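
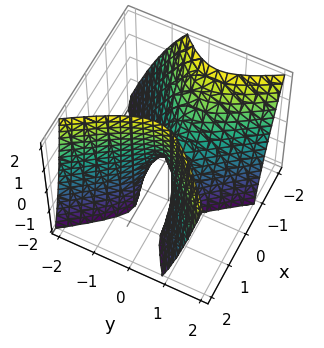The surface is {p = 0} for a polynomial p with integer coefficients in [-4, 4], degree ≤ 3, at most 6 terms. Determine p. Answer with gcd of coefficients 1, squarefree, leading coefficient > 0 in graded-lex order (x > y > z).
3*x^2 - 2*x*y + 2*x*z - 3*y^2 - z

Degree: a generic line meets the surface in up to 2 points, so deg p = 2.
Reading off the gridlines: it crosses the y-axis at the gridline y = 0; it meets the x-axis at x = 0 (among the integer gridlines); one z-axis crossing is at z = 0.
Matching integer coefficients to the picture gives p.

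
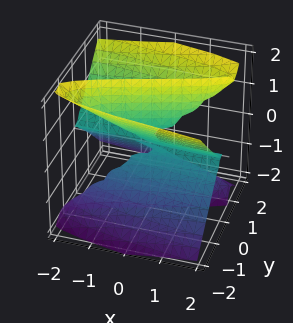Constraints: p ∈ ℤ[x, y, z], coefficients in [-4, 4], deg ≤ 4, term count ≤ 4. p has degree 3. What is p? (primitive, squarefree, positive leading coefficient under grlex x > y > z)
deg p = 3.
Observable constraints: every point of the x-axis in the box is on the surface; one y-axis crossing is at y = 0; every point of the z-axis in the box is on the surface.
The integer polynomial consistent with all of this is the stated p.

x*z^2 + 3*y^3 - 3*y*z^2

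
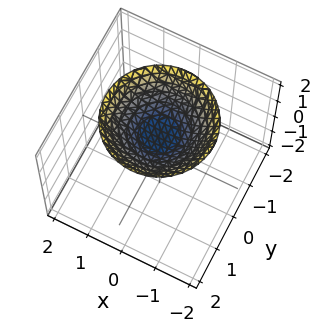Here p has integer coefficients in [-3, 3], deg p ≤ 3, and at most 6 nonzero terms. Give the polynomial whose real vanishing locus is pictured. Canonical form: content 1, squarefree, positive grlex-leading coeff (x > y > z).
x^2 + y^2 - 2*z + 2

(a) deg p = 2.
(b) By symmetry, every cross-section ⟂ z is a circle, so x, y appear only via x² + y².
(c) Observable constraints: it crosses the z-axis at the gridline z = 1; it misses every integer gridline on the y-axis; a circular section at z = 2 has radius between 1 and 2; it misses every integer gridline on the x-axis.
(d) Together with the visible shape, these determine p as stated.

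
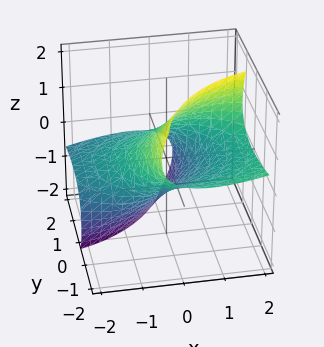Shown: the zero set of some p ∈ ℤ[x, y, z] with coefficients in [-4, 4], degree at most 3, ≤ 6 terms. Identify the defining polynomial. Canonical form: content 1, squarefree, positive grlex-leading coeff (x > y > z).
x^2 - 3*x*z + y^2 + 3*y*z + 2*z^2 - 2

(a) Degree: a generic line meets the surface in up to 2 points, so deg p = 2.
(b) From the visible intercepts: the z-axis gridline crossings are at z ∈ {-1, 1}.
(c) Fitting integer coefficients to these (and the overall shape) gives p.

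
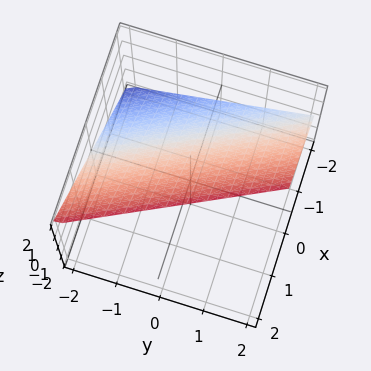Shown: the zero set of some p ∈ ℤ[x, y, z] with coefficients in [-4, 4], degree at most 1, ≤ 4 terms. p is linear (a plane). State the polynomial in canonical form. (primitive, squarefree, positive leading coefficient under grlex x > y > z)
2*x + y - 2*z + 2

deg p = 1. The surface is flat (a plane).
Reading off the gridlines: it crosses the y-axis at the gridline y = -2; one x-axis crossing is at x = -1; it meets the z-axis at z = 1 (among the integer gridlines).
Putting this together gives p.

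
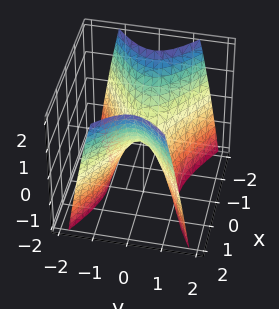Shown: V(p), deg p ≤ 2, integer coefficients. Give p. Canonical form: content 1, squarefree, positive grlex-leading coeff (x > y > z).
x^2 - 2*y^2 - z

(a) The degree is 2 — a saddle surface; a quadric.
(b) Symmetries: the y ↦ −y reflection is a symmetry, so y appears only in even powers; the x ↦ −x reflection is a symmetry, so x appears only in even powers.
(c) Reading off the gridlines: it meets the y-axis at y = 0 (among the integer gridlines); it crosses the x-axis at the gridline x = 0; it crosses the z-axis at the gridline z = 0.
(d) Solving for integer coefficients yields p as stated.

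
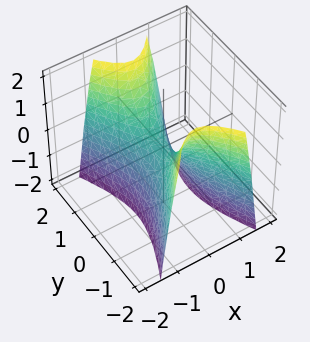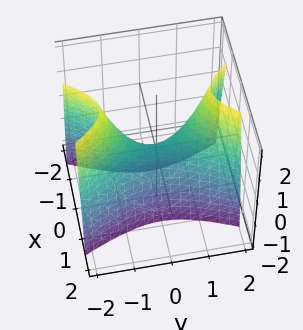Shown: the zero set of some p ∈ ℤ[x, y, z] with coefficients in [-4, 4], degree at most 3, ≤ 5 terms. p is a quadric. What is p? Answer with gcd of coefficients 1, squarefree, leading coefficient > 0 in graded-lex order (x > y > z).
(a) deg p = 2.
(b) Symmetries: the x ↦ −x reflection is a symmetry, so x appears only in even powers; the y ↦ −y reflection is a symmetry, so y appears only in even powers.
(c) Observable constraints: it crosses the x-axis at the gridline x = 0; it crosses the z-axis at the gridline z = 0.
(d) Solving for integer coefficients yields p as stated.

3*x^2 - y^2 + z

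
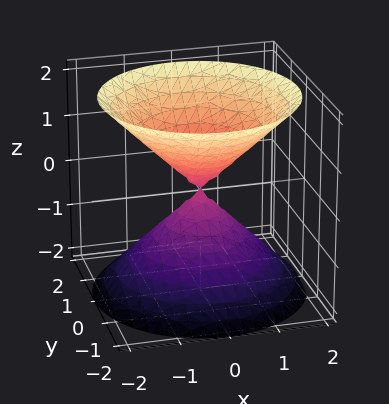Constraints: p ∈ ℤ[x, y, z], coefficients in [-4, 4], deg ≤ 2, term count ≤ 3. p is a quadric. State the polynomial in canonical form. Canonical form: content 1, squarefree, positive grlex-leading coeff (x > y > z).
x^2 + y^2 - z^2

First, I count 2 distinct pieces. Treating them together as one polynomial.
Next, degree: a double cone through the origin; a quadric, so deg p = 2.
Then, symmetries: it's symmetric under z → −z, forcing even powers of z; rotational symmetry about the z-axis ⇒ p depends on x, y only through x² + y².
Next, from the visible intercepts: a circular section at z = 1 has radius exactly 1; it meets the z-axis at z = 0 (among the integer gridlines).
Finally, together with the visible shape, these determine p as stated.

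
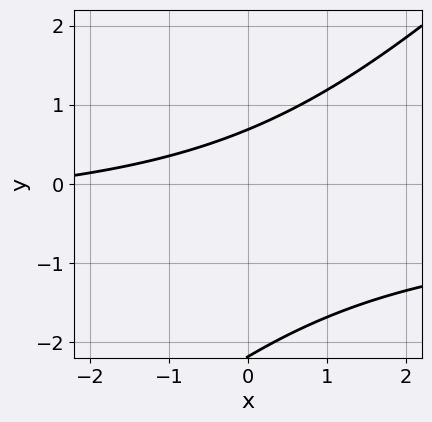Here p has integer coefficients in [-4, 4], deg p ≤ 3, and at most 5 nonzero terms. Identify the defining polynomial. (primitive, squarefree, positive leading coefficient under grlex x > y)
2*x*y - 2*y^2 + x - 3*y + 3

First, the degree is 2 — the shape is more complex than any degree-1 curve.
Next, observable constraints: no x-intercept at any integer in the box.
Finally, matching integer coefficients to the picture gives p.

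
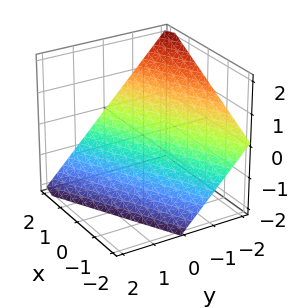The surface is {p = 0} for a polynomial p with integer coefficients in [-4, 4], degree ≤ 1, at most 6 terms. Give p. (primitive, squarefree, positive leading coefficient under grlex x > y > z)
x - 2*y - 2*z - 2

1. Degree: the surface is flat (a plane), so deg p = 1.
2. From the visible intercepts: one z-axis crossing is at z = -1; it crosses the x-axis at the gridline x = 2.
3. Together with the visible shape, these determine p as stated.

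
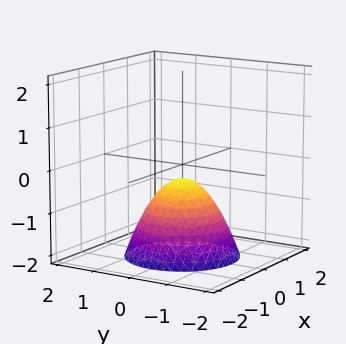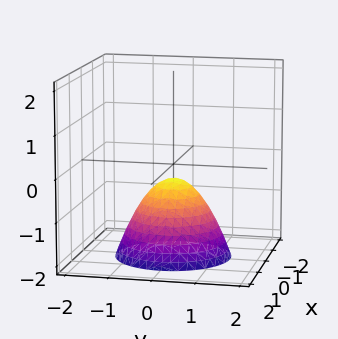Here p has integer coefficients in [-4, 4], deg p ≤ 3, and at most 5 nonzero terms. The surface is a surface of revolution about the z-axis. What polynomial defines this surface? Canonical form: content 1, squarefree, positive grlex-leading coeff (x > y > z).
3*x^2 + 3*y^2 + 3*z + 1

1. The degree is 2 — no degree-1 surface has this shape.
2. Symmetries: the z-axis is an axis of rotation, so x and y enter only as x² + y².
3. Observable constraints: it misses every integer gridline on the y-axis; a circular section at z = -1 has radius between 0 and 1.
4. These observations pin down the coefficients.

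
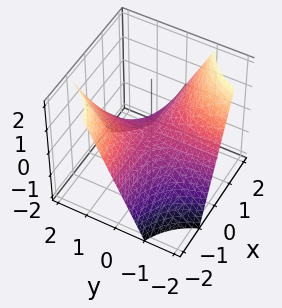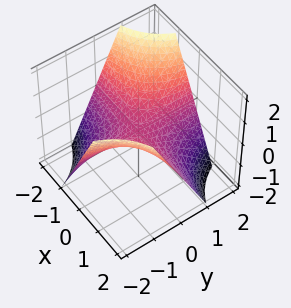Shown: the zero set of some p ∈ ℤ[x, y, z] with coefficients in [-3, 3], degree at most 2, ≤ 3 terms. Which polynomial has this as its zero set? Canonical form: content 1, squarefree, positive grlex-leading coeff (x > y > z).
x*y + z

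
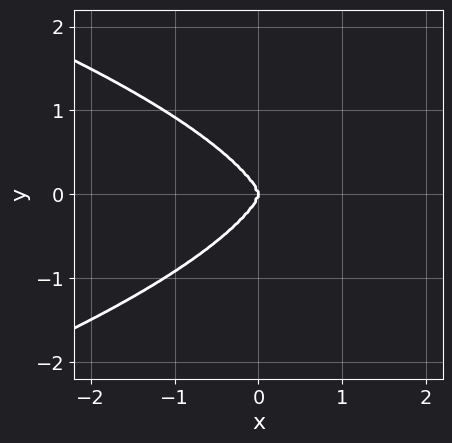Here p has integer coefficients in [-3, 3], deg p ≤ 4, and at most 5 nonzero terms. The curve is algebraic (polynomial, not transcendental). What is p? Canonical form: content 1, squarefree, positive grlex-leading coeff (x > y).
1. The degree is 4 — the shape is more complex than any degree-3 curve.
2. Symmetries: the y ↦ −y reflection is a symmetry, so y appears only in even powers.
3. Observable constraints: it meets the y-axis at y = 0 (among the integer gridlines); it meets the x-axis at x = 0 (among the integer gridlines).
4. Putting this together gives p.

x^2*y^2 + 3*y^4 + 3*x^3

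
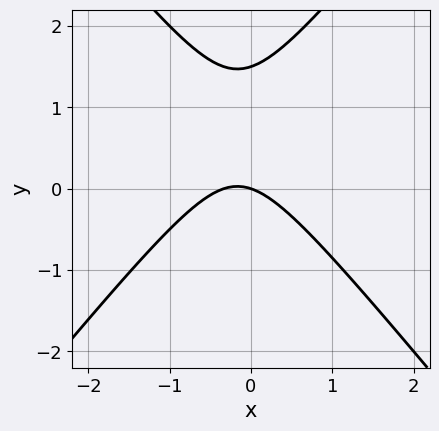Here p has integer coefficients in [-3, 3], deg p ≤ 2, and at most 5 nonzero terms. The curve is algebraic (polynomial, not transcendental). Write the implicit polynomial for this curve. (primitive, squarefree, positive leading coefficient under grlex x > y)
First, degree: a generic line meets the curve in up to 2 points, so deg p = 2.
Then, against the integer gridlines: it crosses the x-axis at the gridline x = 0; one y-axis crossing is at y = 0.
Finally, solving for integer coefficients yields p as stated.

3*x^2 - 2*y^2 + x + 3*y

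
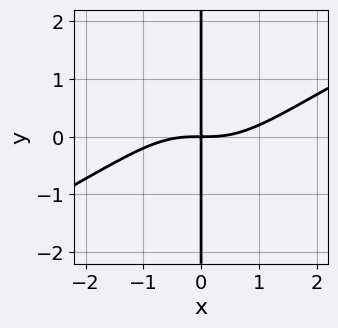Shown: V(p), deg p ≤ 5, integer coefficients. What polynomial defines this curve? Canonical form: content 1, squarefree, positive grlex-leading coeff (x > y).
x^4 - 2*x^3*y - 3*x*y

1. Degree: a generic line meets the curve in up to 4 points, so deg p = 4.
2. Observable constraints: every point of the y-axis in the box is on the curve.
3. Fitting integer coefficients to these (and the overall shape) gives p.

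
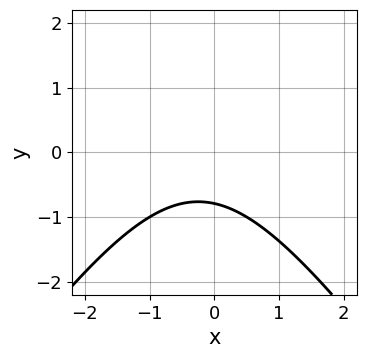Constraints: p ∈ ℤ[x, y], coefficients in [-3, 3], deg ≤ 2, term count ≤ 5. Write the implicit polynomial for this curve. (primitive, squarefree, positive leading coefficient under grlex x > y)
2*x^2 - y^2 + x + 3*y + 3

First, degree: no degree-1 curve has this shape, so deg p = 2.
Then, from the axis intercepts and sections: the curve avoids every integer x-axis point in the box.
Finally, the integer polynomial consistent with all of this is the stated p.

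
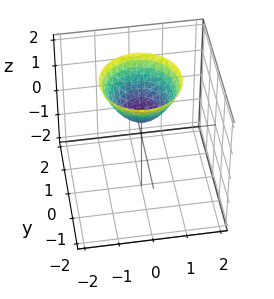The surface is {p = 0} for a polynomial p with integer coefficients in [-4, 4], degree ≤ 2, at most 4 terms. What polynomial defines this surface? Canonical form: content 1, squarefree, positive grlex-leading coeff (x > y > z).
3*x^2 + 3*y^2 - 3*z + 2

1. deg p = 2. A generic line meets the surface in up to 2 points.
2. By symmetry, the z-axis is an axis of rotation, so x and y enter only as x² + y².
3. From the visible intercepts: it misses every integer gridline on the y-axis; the surface avoids every integer x-axis point in the box; a circular section at z = 1 has radius between 0 and 1.
4. Assembling these constraints gives the stated polynomial.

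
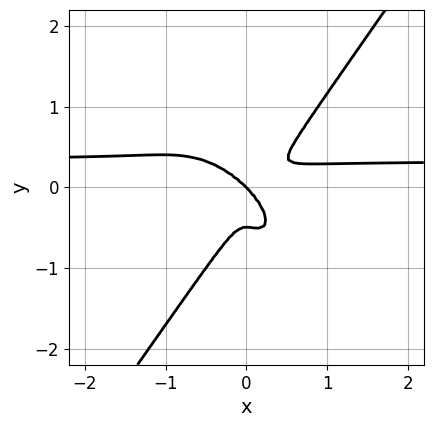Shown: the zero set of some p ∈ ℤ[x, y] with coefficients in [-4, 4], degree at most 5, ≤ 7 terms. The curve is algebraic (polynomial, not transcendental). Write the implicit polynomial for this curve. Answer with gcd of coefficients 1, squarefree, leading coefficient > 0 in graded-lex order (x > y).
3*x^3*y + 2*x^2*y^2 - 2*y^4 - x^3 - y^3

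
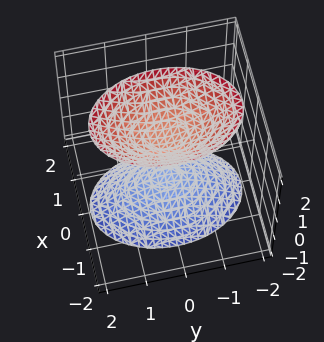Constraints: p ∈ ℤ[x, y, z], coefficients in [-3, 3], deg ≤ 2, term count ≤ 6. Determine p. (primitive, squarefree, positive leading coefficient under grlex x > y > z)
2*x^2 + y^2 - z^2 + 1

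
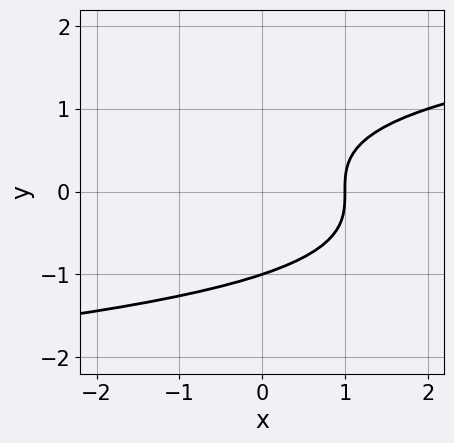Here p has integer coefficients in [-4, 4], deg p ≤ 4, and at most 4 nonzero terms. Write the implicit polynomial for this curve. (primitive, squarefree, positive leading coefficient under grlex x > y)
y^3 - x + 1

First, deg p = 3. No degree-2 curve has this shape.
Next, from the visible intercepts: one x-axis crossing is at x = 1; one y-axis crossing is at y = -1.
Finally, these observations pin down the coefficients.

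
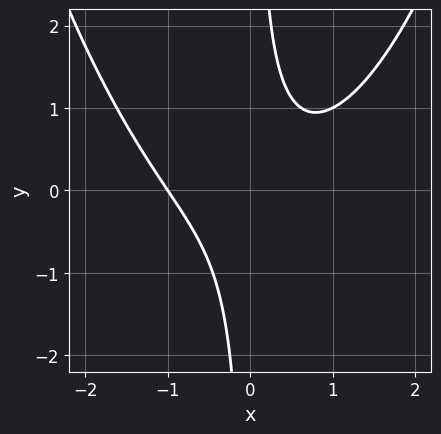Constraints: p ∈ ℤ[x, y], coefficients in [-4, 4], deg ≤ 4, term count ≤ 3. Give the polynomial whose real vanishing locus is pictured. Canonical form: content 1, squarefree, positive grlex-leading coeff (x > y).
x^3 - 2*x*y + 1

(a) deg p = 3. A generic line meets the curve in up to 3 points.
(b) From the axis intercepts and sections: it crosses the x-axis at the gridline x = -1; the curve avoids every integer y-axis point in the box.
(c) The integer polynomial consistent with all of this is the stated p.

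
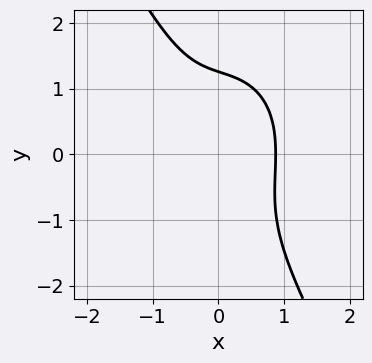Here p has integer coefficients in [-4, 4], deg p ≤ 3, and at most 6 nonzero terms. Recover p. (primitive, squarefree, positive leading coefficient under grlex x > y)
1. deg p = 3. The shape is more complex than any degree-2 curve.
2. Putting this together gives p.

3*x^3 + x*y^2 + y^3 - 2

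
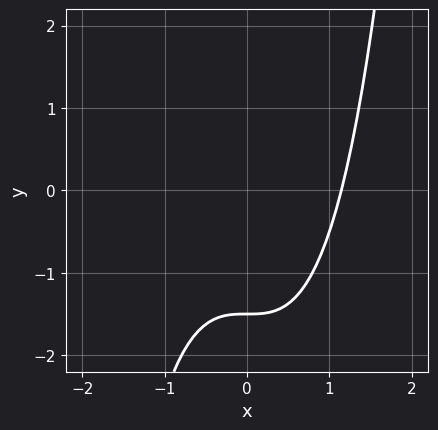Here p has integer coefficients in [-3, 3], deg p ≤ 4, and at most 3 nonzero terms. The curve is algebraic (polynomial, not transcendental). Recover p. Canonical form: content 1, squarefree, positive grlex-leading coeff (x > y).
2*x^3 - 2*y - 3

(a) deg p = 3. No degree-2 curve has this shape.
(b) Matching integer coefficients to the picture gives p.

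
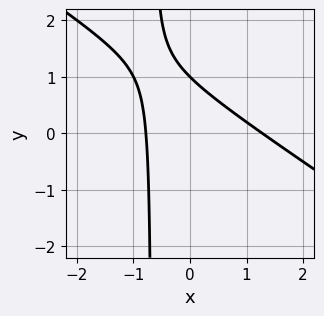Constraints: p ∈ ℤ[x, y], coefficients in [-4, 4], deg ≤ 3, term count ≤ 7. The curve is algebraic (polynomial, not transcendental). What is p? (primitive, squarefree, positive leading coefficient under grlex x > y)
2*x^2 + 3*x*y - x + 2*y - 2

1. deg p = 2.
2. Against the integer gridlines: it meets the y-axis at y = 1 (among the integer gridlines).
3. Together with the visible shape, these determine p as stated.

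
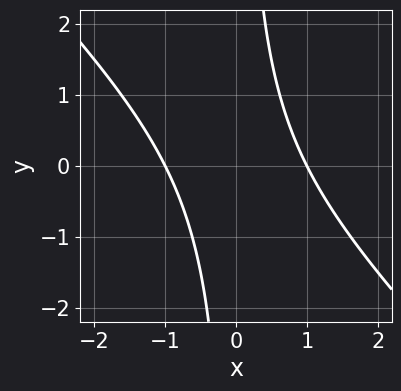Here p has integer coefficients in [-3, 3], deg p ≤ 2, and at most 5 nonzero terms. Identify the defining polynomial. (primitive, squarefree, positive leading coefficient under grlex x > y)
First, deg p = 2. No degree-1 curve has this shape.
Next, reading off the gridlines: the curve avoids every integer y-axis point in the box; among the integer gridlines, it crosses the x-axis at x ∈ {-1, 1}.
Finally, together with the visible shape, these determine p as stated.

x^2 + x*y - 1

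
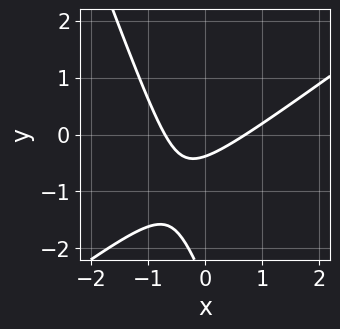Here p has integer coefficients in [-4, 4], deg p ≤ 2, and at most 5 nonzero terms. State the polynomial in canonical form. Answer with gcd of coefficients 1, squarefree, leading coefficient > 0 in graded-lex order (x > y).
1. Degree: the shape is more complex than any degree-1 curve, so deg p = 2.
2. Matching integer coefficients to the picture gives p.

2*x^2 - 2*x*y - y^2 - 3*y - 1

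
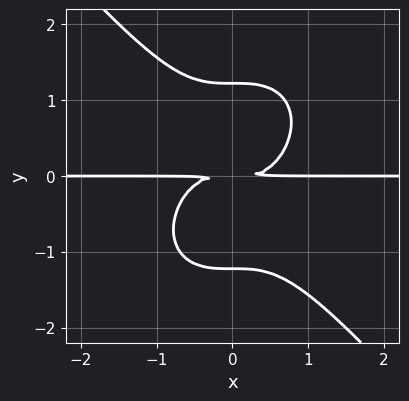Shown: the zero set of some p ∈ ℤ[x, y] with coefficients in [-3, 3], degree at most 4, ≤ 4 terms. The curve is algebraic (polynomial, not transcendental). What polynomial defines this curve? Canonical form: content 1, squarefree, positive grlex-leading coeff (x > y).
Degree: the shape is more complex than any degree-3 curve, so deg p = 4.
Checking where it meets the axes: the visible x-axis segment lies entirely on the curve.
Together with the visible shape, these determine p as stated.

3*x^3*y + 2*y^4 - 3*y^2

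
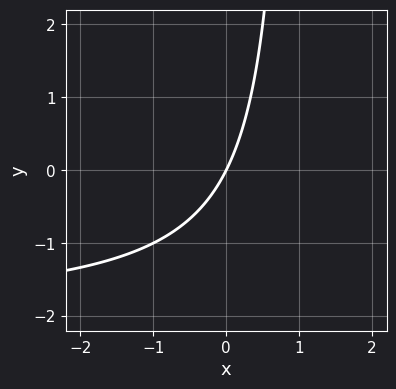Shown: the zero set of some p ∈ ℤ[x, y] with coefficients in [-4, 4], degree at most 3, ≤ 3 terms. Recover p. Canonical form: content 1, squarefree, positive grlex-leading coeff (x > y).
x*y + 2*x - y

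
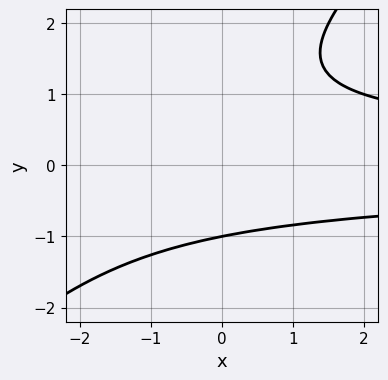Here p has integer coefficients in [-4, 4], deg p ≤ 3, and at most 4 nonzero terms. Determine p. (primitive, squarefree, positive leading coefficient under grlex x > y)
x*y^2 - y^3 + y^2 - 2

(a) Degree: a generic line meets the curve in up to 3 points, so deg p = 3.
(b) From the axis intercepts and sections: the curve avoids every integer x-axis point in the box; it meets the y-axis at y = -1 (among the integer gridlines).
(c) Putting this together gives p.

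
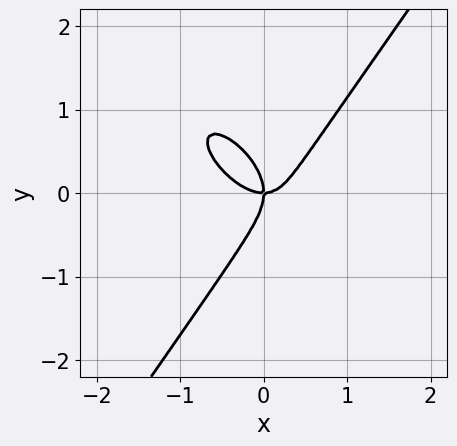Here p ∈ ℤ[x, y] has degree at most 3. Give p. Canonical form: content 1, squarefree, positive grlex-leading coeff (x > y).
3*x^3 + 2*x^2*y - 2*y^3 - 2*x*y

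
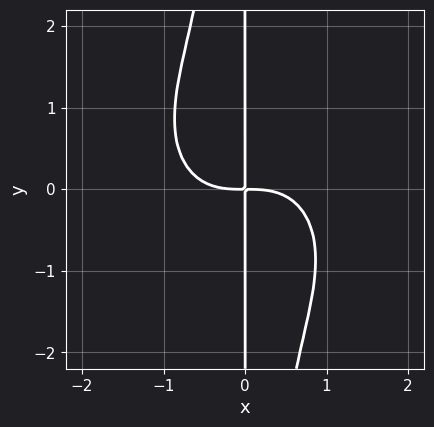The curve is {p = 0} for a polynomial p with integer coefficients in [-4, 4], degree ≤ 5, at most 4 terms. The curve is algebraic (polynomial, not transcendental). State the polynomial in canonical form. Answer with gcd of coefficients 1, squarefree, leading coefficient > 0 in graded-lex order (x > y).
First, the degree is 4 — a generic line meets the curve in up to 4 points.
Then, against the integer gridlines: the visible y-axis segment lies entirely on the curve.
Finally, the integer polynomial consistent with all of this is the stated p.

2*x^4 + 2*x^2*y^2 + 3*x*y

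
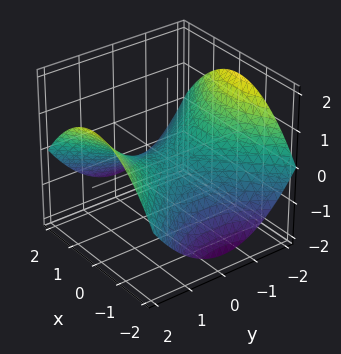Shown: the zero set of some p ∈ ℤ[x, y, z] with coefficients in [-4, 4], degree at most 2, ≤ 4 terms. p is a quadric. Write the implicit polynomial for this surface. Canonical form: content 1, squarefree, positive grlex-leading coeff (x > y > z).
First, the degree is 2 — a hyperbolic paraboloid; a quadric.
Then, symmetries: the y ↦ −y reflection is a symmetry, so y appears only in even powers; the x ↦ −x reflection is a symmetry, so x appears only in even powers.
Next, checking where it meets the axes: one z-axis crossing is at z = 0; it crosses the y-axis at the gridline y = 0; it meets the x-axis at x = 0 (among the integer gridlines).
Finally, fitting integer coefficients to these (and the overall shape) gives p.

x^2 - y^2 + 3*z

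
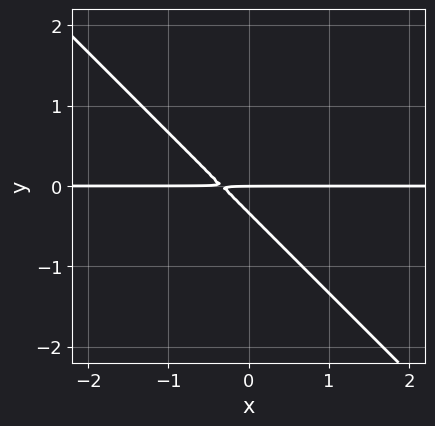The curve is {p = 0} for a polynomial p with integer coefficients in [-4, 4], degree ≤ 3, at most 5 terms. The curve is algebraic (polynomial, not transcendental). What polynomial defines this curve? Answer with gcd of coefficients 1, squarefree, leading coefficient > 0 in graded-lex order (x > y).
3*x*y + 3*y^2 + y

Degree: a generic line meets the curve in up to 2 points, so deg p = 2.
Against the integer gridlines: every point of the x-axis in the box is on the curve; one y-axis crossing is at y = 0.
Together with the visible shape, these determine p as stated.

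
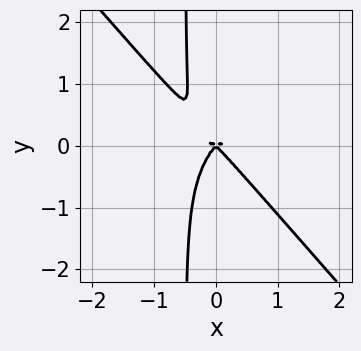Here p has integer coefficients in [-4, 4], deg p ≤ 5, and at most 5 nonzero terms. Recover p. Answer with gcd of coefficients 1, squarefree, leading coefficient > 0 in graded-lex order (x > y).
3*x^4 + 2*x*y^3 - x^2*y + y^3

The degree is 4 — a generic line meets the curve in up to 4 points.
Observable constraints: it crosses the x-axis at the gridline x = 0; one y-axis crossing is at y = 0.
Matching integer coefficients to the picture gives p.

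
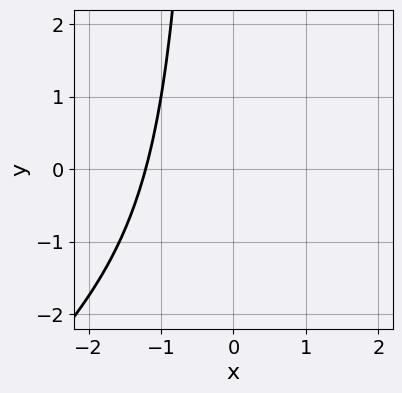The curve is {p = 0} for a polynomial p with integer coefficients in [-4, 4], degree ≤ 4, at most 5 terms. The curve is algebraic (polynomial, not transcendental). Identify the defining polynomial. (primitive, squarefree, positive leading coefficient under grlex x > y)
x^3 - x^2*y + x + 3

1. The degree is 3 — no degree-2 curve has this shape.
2. From the axis intercepts and sections: no y-intercept at any integer in the box.
3. Solving for integer coefficients yields p as stated.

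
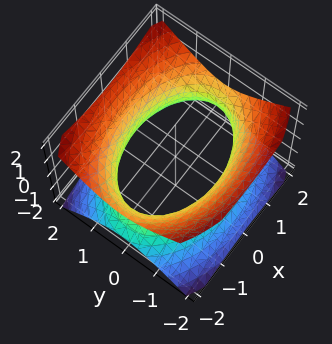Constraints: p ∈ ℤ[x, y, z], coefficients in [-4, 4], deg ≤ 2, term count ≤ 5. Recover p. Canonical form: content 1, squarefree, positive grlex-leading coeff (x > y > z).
1. deg p = 2. One connected sheet with a waist; a quadric.
2. Symmetries: it's symmetric under z → −z, forcing even powers of z; the x ↦ −x reflection is a symmetry, so x appears only in even powers; mirror symmetry y ↦ −y ⇒ only even powers of y.
3. From the visible intercepts: it misses every integer gridline on the z-axis.
4. Fitting integer coefficients to these (and the overall shape) gives p.

x^2 + 2*y^2 - 2*z^2 - 3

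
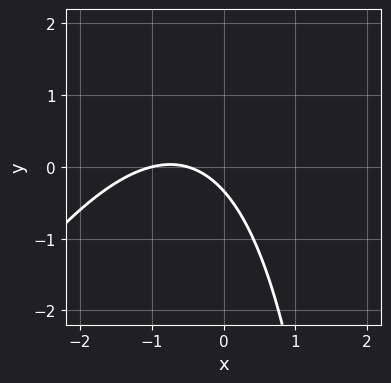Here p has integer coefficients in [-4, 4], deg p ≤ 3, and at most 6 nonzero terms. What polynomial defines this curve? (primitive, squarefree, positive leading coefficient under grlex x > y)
2*x^2 - x*y + 3*x + 3*y + 1

The degree is 2 — the shape is more complex than any degree-1 curve.
Observable constraints: it crosses the x-axis at the gridline x = -1.
Assembling these constraints gives the stated polynomial.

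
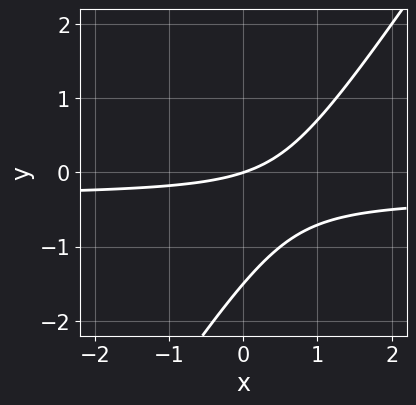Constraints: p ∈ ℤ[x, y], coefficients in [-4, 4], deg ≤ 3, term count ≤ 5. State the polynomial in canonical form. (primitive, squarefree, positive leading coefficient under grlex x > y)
3*x*y - 2*y^2 + x - 3*y

(a) deg p = 2. A generic line meets the curve in up to 2 points.
(b) From the visible intercepts: it crosses the x-axis at the gridline x = 0; one y-axis crossing is at y = 0.
(c) Matching integer coefficients to the picture gives p.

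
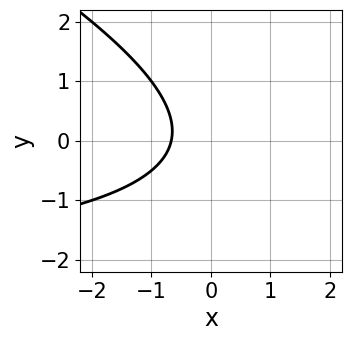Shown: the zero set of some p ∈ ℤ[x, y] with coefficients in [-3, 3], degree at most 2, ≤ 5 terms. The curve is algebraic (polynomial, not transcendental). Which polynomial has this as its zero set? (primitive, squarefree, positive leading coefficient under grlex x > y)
First, the degree is 2 — no degree-1 curve has this shape.
Next, checking where it meets the axes: the curve avoids every integer y-axis point in the box.
Finally, solving for integer coefficients yields p as stated.

x*y + 2*y^2 + 3*x + 2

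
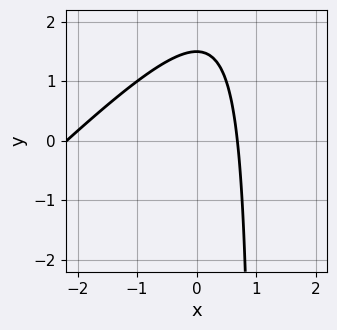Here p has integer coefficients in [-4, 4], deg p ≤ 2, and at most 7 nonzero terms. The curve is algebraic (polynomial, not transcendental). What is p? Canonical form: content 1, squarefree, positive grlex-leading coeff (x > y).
2*x^2 - 2*x*y + 3*x + 2*y - 3

Degree: a generic line meets the curve in up to 2 points, so deg p = 2.
Matching integer coefficients to the picture gives p.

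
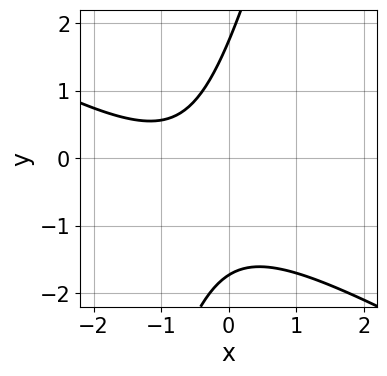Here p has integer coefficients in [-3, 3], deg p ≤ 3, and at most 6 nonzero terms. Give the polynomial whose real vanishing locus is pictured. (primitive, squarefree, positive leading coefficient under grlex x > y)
First, the degree is 2 — no degree-1 curve has this shape.
Next, from the axis intercepts and sections: the curve avoids every integer x-axis point in the box.
Finally, matching integer coefficients to the picture gives p.

2*x^2 + 3*x*y - y^2 + 3*x + 3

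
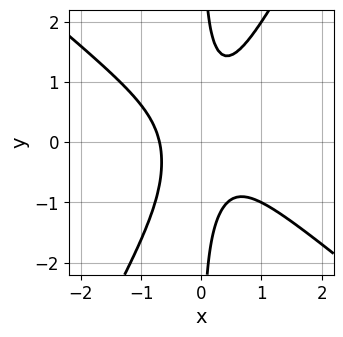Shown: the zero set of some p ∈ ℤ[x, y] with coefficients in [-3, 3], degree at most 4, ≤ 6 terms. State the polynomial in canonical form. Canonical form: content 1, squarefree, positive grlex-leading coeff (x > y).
Degree: the shape is more complex than any degree-2 curve, so deg p = 3.
Observable constraints: no y-intercept at any integer in the box.
These observations pin down the coefficients.

3*x^3 + 2*x^2*y - 2*x*y^2 + 1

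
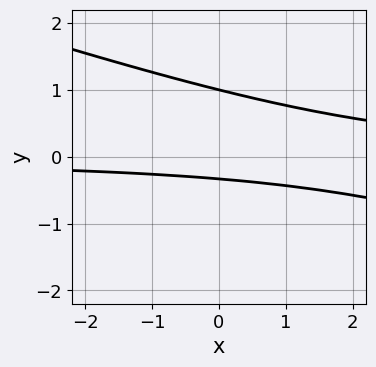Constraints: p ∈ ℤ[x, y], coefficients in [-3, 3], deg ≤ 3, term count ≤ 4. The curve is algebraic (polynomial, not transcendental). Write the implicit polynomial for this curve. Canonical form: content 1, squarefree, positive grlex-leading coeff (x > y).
x*y + 3*y^2 - 2*y - 1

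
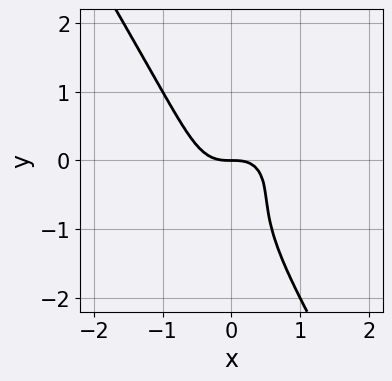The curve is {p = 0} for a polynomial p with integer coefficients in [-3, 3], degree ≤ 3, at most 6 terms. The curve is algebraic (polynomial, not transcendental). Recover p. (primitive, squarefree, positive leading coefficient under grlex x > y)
2*x^3 + x*y^2 + y^3 + y^2 + y

First, deg p = 3. A generic line meets the curve in up to 3 points.
Next, from the visible intercepts: it meets the y-axis at y = 0 (among the integer gridlines); it meets the x-axis at x = 0 (among the integer gridlines).
Finally, these observations pin down the coefficients.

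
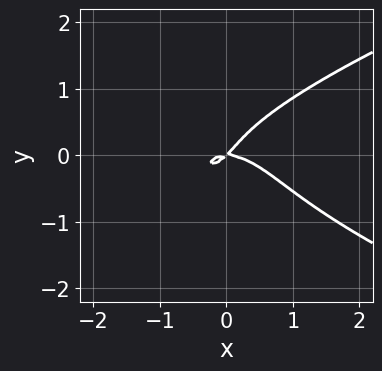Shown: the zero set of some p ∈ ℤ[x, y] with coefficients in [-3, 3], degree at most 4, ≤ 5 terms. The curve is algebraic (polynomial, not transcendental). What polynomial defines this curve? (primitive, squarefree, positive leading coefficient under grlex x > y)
First, deg p = 4.
Next, reading off the gridlines: it crosses the y-axis at the gridline y = 0; one x-axis crossing is at x = 0.
Finally, assembling these constraints gives the stated polynomial.

2*y^4 - x^3 - x*y + y^2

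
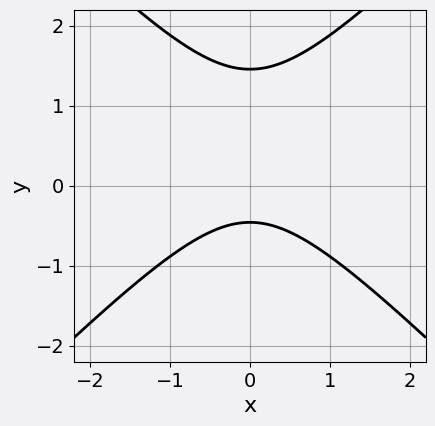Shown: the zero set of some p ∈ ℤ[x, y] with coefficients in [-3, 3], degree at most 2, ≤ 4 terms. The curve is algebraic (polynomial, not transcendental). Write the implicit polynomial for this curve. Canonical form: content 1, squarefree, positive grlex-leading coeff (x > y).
First, the degree is 2 — the shape is more complex than any degree-1 curve.
Next, symmetries: mirror symmetry x ↦ −x ⇒ only even powers of x.
Next, from the axis intercepts and sections: it misses every integer gridline on the x-axis.
Finally, the integer polynomial consistent with all of this is the stated p.

3*x^2 - 3*y^2 + 3*y + 2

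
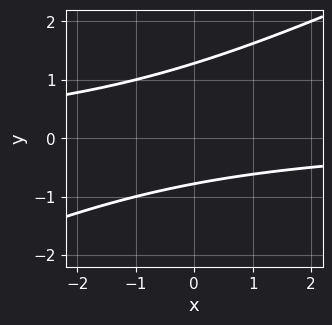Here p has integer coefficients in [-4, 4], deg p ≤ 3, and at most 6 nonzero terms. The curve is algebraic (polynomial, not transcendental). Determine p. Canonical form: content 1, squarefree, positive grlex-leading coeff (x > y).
x*y - 2*y^2 + y + 2

deg p = 2. The shape is more complex than any degree-1 curve.
From the visible intercepts: the curve avoids every integer x-axis point in the box.
These observations pin down the coefficients.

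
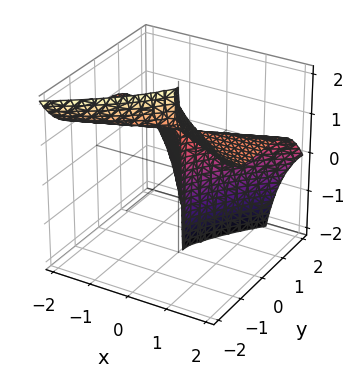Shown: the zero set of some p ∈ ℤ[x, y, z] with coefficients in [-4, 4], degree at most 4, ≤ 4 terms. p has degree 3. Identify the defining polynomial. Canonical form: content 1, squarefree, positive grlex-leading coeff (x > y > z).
2*x^2*z + y^3 - 2*x^2

First, the degree is 3 — no degree-2 surface has this shape.
Then, from the axis intercepts and sections: every point of the z-axis in the box is on the surface; one x-axis crossing is at x = 0; one y-axis crossing is at y = 0.
Finally, matching integer coefficients to the picture gives p.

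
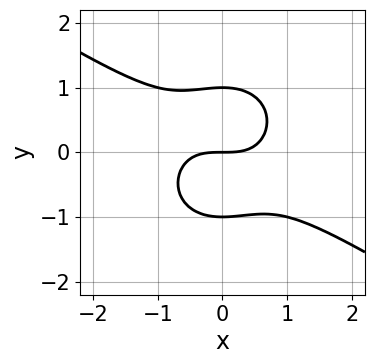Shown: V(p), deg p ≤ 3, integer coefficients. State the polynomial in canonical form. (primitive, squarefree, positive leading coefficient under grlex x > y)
2*x^3 + 2*x^2*y + 3*y^3 - 3*y

(a) deg p = 3. The shape is more complex than any degree-2 curve.
(b) Observable constraints: among the integer gridlines, it crosses the y-axis at y ∈ {-1, 0, 1}; it meets the x-axis at x = 0 (among the integer gridlines).
(c) Matching integer coefficients to the picture gives p.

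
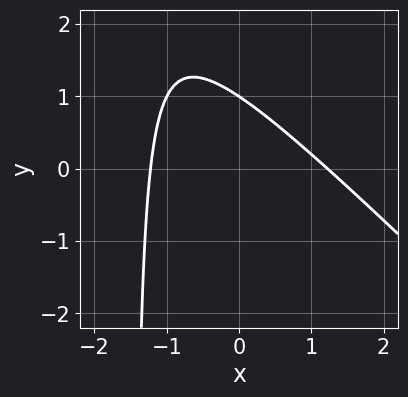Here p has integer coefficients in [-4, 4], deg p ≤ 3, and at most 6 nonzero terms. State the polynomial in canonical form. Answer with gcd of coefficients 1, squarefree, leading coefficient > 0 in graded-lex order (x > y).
2*x^2 + 2*x*y + 3*y - 3

(a) Degree: the shape is more complex than any degree-1 curve, so deg p = 2.
(b) Reading off the gridlines: one y-axis crossing is at y = 1.
(c) Assembling these constraints gives the stated polynomial.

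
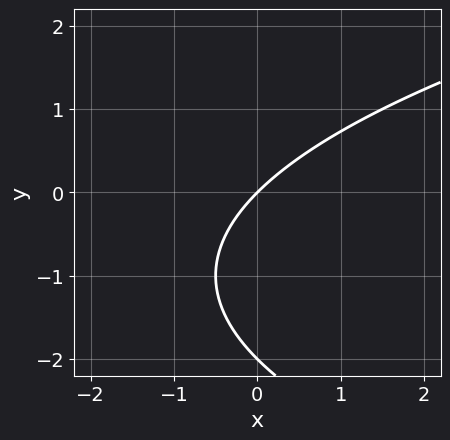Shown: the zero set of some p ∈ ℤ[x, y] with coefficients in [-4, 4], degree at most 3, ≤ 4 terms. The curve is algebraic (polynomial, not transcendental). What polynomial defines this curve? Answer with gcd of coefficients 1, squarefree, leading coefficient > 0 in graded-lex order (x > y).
y^2 - 2*x + 2*y

(a) deg p = 2. The shape is more complex than any degree-1 curve.
(b) Observable constraints: it crosses the x-axis at the gridline x = 0; among the integer gridlines, it crosses the y-axis at y ∈ {-2, 0}.
(c) Matching integer coefficients to the picture gives p.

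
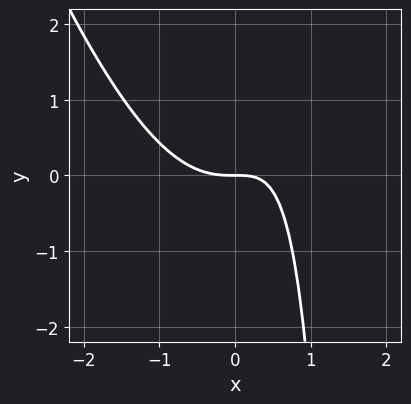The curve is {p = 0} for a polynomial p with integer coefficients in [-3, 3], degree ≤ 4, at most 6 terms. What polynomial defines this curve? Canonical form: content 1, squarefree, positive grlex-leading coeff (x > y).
3*x^3 + x^2*y - 3*x*y + 3*y

deg p = 3.
Reading off the gridlines: it crosses the x-axis at the gridline x = 0; it meets the y-axis at y = 0 (among the integer gridlines).
Matching integer coefficients to the picture gives p.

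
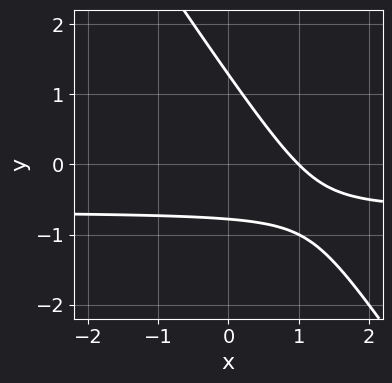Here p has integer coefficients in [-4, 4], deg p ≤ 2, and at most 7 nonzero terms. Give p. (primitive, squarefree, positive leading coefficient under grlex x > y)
Degree: no degree-1 curve has this shape, so deg p = 2.
Observable constraints: one x-axis crossing is at x = 1.
Assembling these constraints gives the stated polynomial.

3*x*y + 2*y^2 + 2*x - y - 2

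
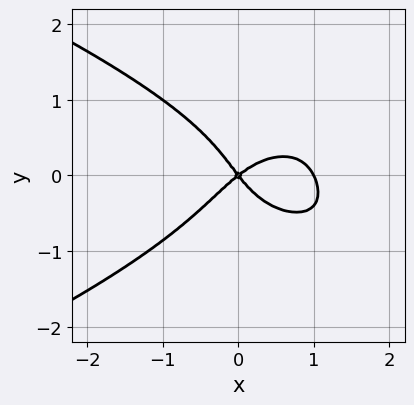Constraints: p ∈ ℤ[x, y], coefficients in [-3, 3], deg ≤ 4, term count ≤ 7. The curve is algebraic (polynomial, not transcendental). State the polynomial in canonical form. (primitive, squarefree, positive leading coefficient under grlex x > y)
The degree is 4 — a generic line meets the curve in up to 4 points.
Against the integer gridlines: the x-axis gridline crossings are at x ∈ {0, 1}; it crosses the y-axis at the gridline y = 0.
Assembling these constraints gives the stated polynomial.

3*y^4 + 2*x^3 - 2*x^2 + x*y + 2*y^2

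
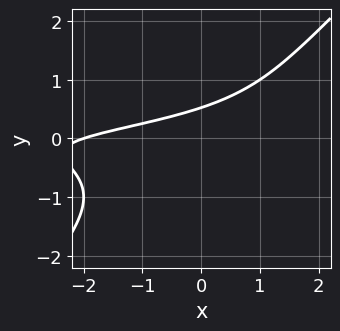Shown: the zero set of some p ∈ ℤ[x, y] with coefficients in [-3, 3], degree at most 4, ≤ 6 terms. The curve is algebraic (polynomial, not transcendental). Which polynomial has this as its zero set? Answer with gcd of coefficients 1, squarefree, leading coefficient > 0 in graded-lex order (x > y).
3*x*y^2 - 3*y^3 + x - 3*y + 2

(a) Degree: the shape is more complex than any degree-2 curve, so deg p = 3.
(b) From the visible intercepts: one x-axis crossing is at x = -2.
(c) Together with the visible shape, these determine p as stated.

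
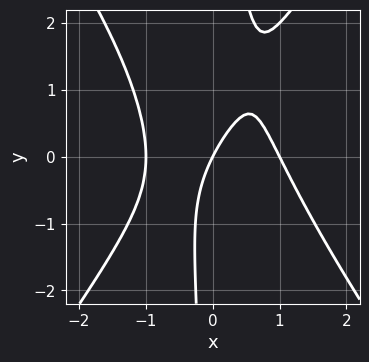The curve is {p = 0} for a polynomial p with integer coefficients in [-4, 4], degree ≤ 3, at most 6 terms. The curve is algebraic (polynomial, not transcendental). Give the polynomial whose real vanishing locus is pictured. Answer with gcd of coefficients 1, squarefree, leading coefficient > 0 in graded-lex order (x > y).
2*x^3 - x*y^2 + x*y - 2*x + y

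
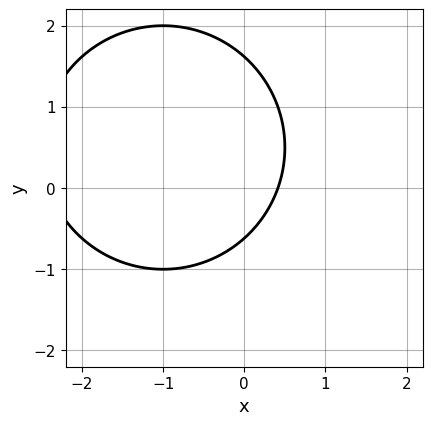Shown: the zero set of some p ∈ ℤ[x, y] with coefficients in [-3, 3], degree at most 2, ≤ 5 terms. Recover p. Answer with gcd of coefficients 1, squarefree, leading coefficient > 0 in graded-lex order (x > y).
x^2 + y^2 + 2*x - y - 1

1. deg p = 2.
2. Matching integer coefficients to the picture gives p.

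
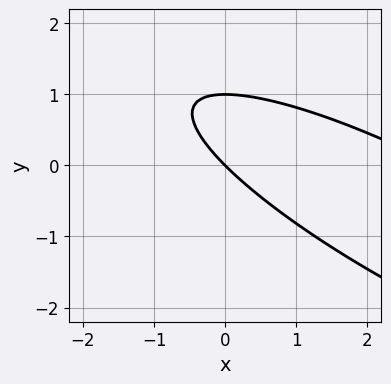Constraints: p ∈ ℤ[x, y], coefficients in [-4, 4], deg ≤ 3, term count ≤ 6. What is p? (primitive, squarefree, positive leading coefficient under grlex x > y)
x^2 + 3*x*y + 3*y^2 - 3*x - 3*y

First, deg p = 2. The shape is more complex than any degree-1 curve.
Next, checking where it meets the axes: the y-axis gridline crossings are at y ∈ {0, 1}; it crosses the x-axis at the gridline x = 0.
Finally, fitting integer coefficients to these (and the overall shape) gives p.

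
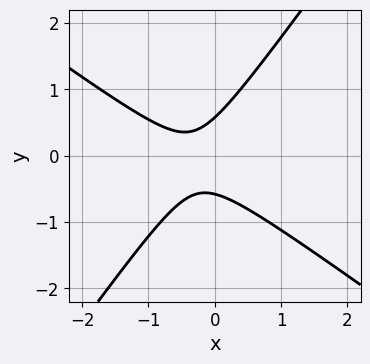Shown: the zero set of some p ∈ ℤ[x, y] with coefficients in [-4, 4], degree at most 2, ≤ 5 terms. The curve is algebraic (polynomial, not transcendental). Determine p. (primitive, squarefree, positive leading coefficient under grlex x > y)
1. The degree is 2 — the shape is more complex than any degree-1 curve.
2. Checking where it meets the axes: the curve avoids every integer x-axis point in the box.
3. Putting this together gives p.

3*x^2 + 2*x*y - 3*y^2 + 2*x + 1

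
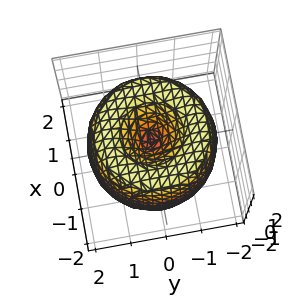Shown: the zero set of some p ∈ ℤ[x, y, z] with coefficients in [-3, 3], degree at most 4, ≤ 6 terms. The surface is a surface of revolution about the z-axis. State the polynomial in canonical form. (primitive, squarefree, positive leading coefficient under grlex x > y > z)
(a) deg p = 4. A generic line meets the surface in up to 4 points.
(b) Symmetries: rotational symmetry about the z-axis ⇒ p depends on x, y only through x² + y².
(c) Observable constraints: one x-axis crossing is at x = 0; it meets the y-axis at y = 0 (among the integer gridlines); a circular section at z = -1 has radius between 0 and 1; it crosses the z-axis at the gridline z = 0.
(d) Fitting integer coefficients to these (and the overall shape) gives p.

x^4 + 2*x^2*y^2 + y^4 - 3*x^2 - 3*y^2 + z^2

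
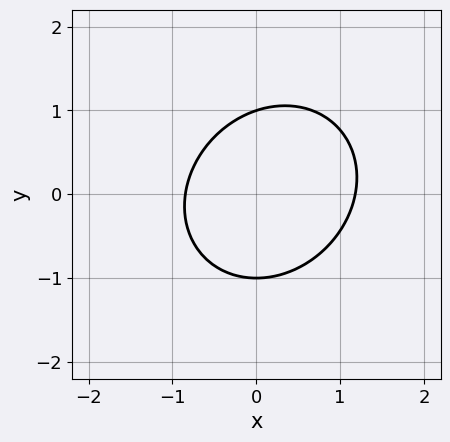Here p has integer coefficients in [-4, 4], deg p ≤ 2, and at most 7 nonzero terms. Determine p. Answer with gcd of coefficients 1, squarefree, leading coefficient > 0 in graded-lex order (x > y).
3*x^2 - x*y + 3*y^2 - x - 3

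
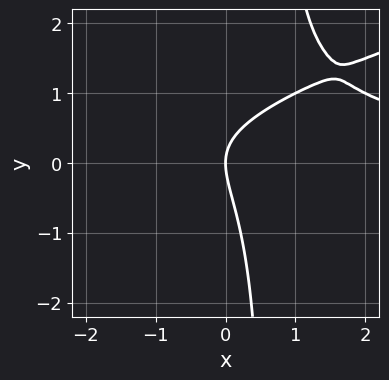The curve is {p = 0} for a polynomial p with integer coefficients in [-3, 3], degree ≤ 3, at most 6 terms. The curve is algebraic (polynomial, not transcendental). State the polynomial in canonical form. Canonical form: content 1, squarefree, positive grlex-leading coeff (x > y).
x^2*y - 3*x*y^2 + 3*x*y + 2*y^2 - 3*x

(a) deg p = 3. The shape is more complex than any degree-2 curve.
(b) Against the integer gridlines: it meets the x-axis at x = 0 (among the integer gridlines); it crosses the y-axis at the gridline y = 0.
(c) Fitting integer coefficients to these (and the overall shape) gives p.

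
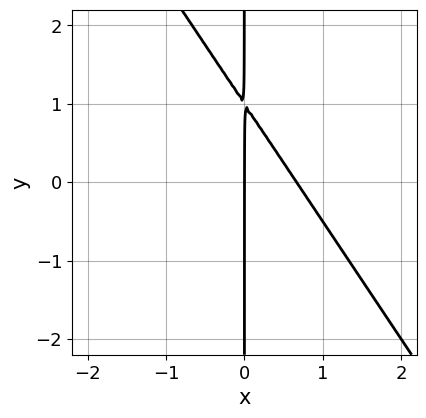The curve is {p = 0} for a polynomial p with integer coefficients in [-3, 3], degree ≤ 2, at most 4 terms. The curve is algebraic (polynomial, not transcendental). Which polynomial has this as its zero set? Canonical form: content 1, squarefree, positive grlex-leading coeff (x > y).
3*x^2 + 2*x*y - 2*x

deg p = 2. A generic line meets the curve in up to 2 points.
Observable constraints: one x-axis crossing is at x = 0; every point of the y-axis in the box is on the curve.
Putting this together gives p.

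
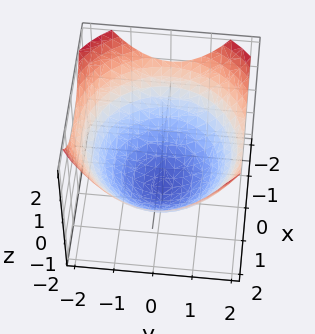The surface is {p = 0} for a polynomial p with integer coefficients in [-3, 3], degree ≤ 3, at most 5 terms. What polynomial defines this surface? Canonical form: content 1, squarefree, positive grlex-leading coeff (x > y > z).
x^2 + y^2 - 2*z - 3

First, degree: no degree-1 surface has this shape, so deg p = 2.
Next, symmetries: the z-axis is an axis of rotation, so x and y enter only as x² + y².
Next, from the visible intercepts: a circular section at z = 0 has radius between 1 and 2.
Finally, solving for integer coefficients yields p as stated.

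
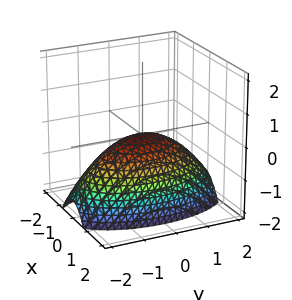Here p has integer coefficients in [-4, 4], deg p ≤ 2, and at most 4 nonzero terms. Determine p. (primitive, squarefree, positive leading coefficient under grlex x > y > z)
3*x^2 + y^2 + 3*z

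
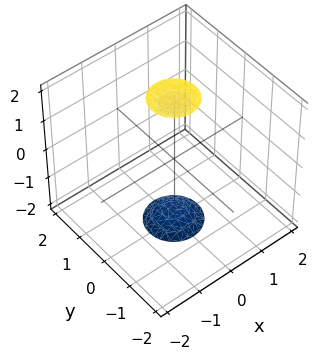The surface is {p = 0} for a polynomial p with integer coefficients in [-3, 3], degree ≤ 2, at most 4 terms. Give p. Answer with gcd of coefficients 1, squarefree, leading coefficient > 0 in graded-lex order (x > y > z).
3*x^2 + 3*y^2 - z^2 + 3

(a) I count 2 distinct pieces. Treating them together as one polynomial.
(b) Degree: two separate bowl-shaped sheets opening away from each other; a quadric, so deg p = 2.
(c) Symmetries: the surface is invariant under rotation about z: p = q(x² + y², z); the z ↦ −z reflection is a symmetry, so z appears only in even powers.
(d) From the visible intercepts: no x-intercept at any integer in the box; it misses every integer gridline on the y-axis; a circular section at z = 2 has radius between 0 and 1.
(e) Putting this together gives p.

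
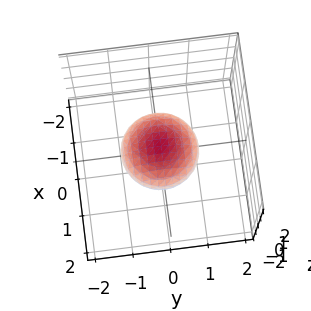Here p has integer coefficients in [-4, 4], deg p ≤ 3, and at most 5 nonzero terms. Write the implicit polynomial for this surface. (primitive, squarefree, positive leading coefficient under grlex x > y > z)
(a) deg p = 2.
(b) Symmetries: the surface is invariant under rotation about z: p = q(x² + y², z).
(c) Checking where it meets the axes: a circular section at z = 0 has radius exactly 1; the y-axis gridline crossings are at y ∈ {-1, 1}; the x-axis gridline crossings are at x ∈ {-1, 1}.
(d) The integer polynomial consistent with all of this is the stated p.

x^2 + y^2 + 2*z^2 - 1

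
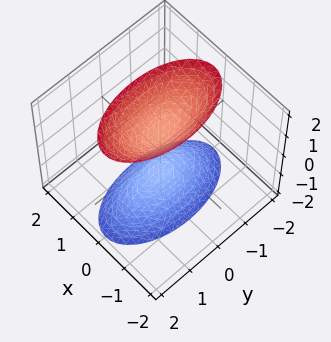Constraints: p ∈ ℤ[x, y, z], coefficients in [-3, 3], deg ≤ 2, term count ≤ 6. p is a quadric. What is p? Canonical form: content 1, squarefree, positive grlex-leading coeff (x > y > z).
3*x^2 + y^2 - z^2 + 1

1. I count 2 distinct pieces. They look like related sheets of one shape, so recover p as a whole.
2. The degree is 2 — two separate bowl-shaped sheets opening away from each other; a quadric.
3. Symmetries: it's symmetric under y → −y, forcing even powers of y; it's symmetric under z → −z, forcing even powers of z; mirror symmetry x ↦ −x ⇒ only even powers of x.
4. Against the integer gridlines: no x-intercept at any integer in the box; the z-axis gridline crossings are at z ∈ {-1, 1}.
5. Solving for integer coefficients yields p as stated.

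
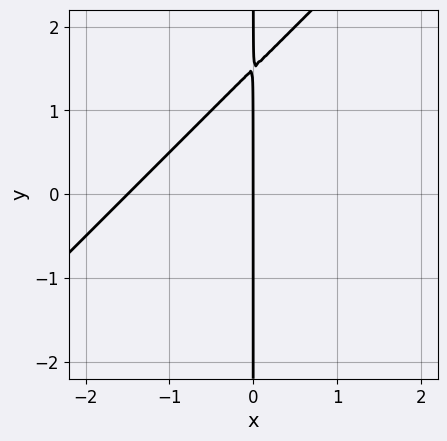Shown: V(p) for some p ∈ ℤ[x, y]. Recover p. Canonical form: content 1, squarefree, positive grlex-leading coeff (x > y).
2*x^2 - 2*x*y + 3*x

1. The degree is 2 — the shape is more complex than any degree-1 curve.
2. Checking where it meets the axes: every point of the y-axis in the box is on the curve; it crosses the x-axis at the gridline x = 0.
3. Solving for integer coefficients yields p as stated.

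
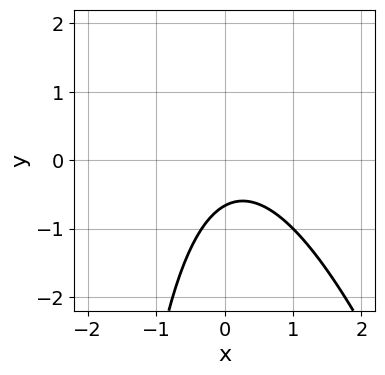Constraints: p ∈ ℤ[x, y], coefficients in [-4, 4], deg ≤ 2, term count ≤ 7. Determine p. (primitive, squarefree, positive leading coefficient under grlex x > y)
3*x^2 + x*y - x + 3*y + 2

(a) deg p = 2.
(b) From the axis intercepts and sections: the curve avoids every integer x-axis point in the box.
(c) Fitting integer coefficients to these (and the overall shape) gives p.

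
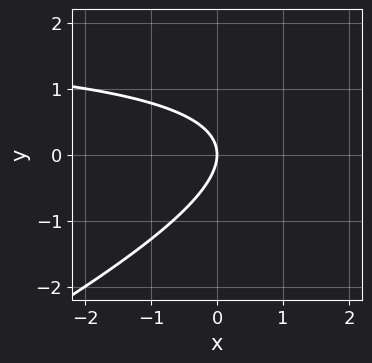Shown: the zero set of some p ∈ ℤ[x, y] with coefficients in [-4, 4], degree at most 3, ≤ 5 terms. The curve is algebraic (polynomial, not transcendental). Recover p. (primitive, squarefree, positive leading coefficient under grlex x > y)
x*y - 2*y^2 - 2*x

(a) deg p = 2. The shape is more complex than any degree-1 curve.
(b) Observable constraints: one y-axis crossing is at y = 0; one x-axis crossing is at x = 0.
(c) Solving for integer coefficients yields p as stated.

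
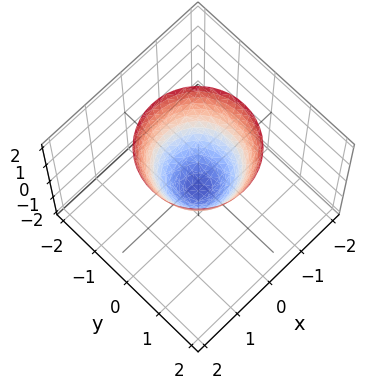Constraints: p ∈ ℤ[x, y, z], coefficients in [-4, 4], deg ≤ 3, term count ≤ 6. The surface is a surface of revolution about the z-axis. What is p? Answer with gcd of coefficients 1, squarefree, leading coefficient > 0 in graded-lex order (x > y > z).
3*x^2 + 3*y^2 - 2*z - 1

deg p = 2.
Symmetries: every cross-section ⟂ z is a circle, so x, y appear only via x² + y².
From the visible intercepts: a circular section at z = 2 has radius between 1 and 2.
Assembling these constraints gives the stated polynomial.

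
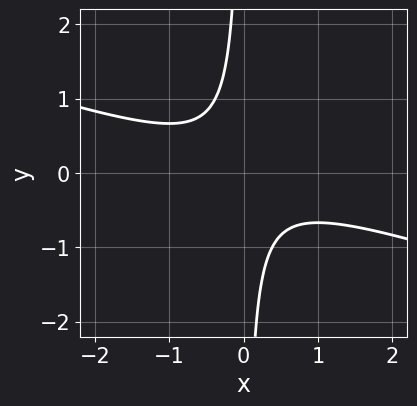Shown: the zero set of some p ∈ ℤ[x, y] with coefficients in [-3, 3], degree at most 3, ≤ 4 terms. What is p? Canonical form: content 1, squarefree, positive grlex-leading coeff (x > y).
First, deg p = 2. A generic line meets the curve in up to 2 points.
Next, from the axis intercepts and sections: no x-intercept at any integer in the box; no y-intercept at any integer in the box.
Finally, solving for integer coefficients yields p as stated.

x^2 + 3*x*y + 1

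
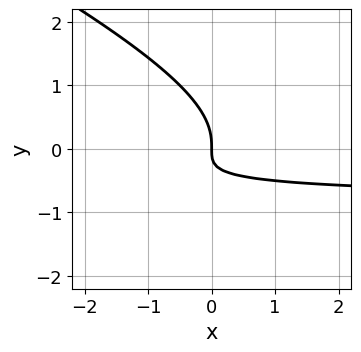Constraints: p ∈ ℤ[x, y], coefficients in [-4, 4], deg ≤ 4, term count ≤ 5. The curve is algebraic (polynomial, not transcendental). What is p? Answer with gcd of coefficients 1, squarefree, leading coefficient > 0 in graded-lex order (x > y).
First, degree: no degree-2 curve has this shape, so deg p = 3.
Then, from the visible intercepts: it crosses the x-axis at the gridline x = 0; one y-axis crossing is at y = 0.
Finally, solving for integer coefficients yields p as stated.

x*y^2 + 2*y^3 + 2*x*y + x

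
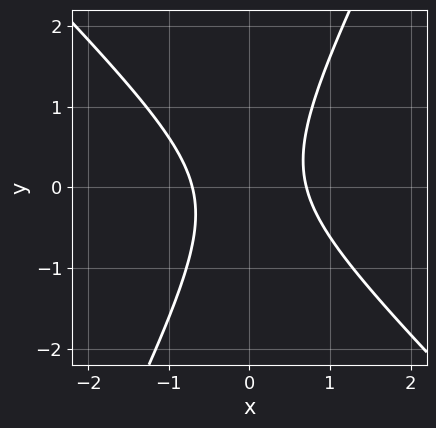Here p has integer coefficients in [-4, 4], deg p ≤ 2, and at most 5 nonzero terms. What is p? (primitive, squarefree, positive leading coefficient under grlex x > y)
1. deg p = 2.
2. From the axis intercepts and sections: the curve avoids every integer y-axis point in the box.
3. These observations pin down the coefficients.

2*x^2 + x*y - y^2 - 1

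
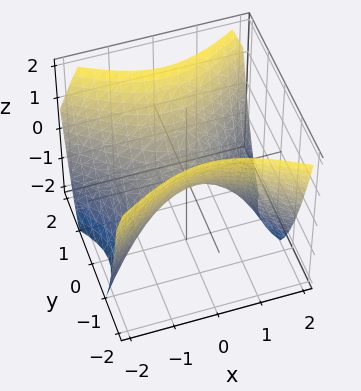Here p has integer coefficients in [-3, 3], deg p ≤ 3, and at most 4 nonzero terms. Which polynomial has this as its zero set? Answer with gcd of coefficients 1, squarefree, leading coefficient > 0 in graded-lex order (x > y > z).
2*x^2 - 3*y^2 + 3*z

(a) deg p = 2. A hyperbolic paraboloid; a quadric.
(b) Symmetries: it's symmetric under x → −x, forcing even powers of x; mirror symmetry y ↦ −y ⇒ only even powers of y.
(c) Checking where it meets the axes: it crosses the y-axis at the gridline y = 0; it meets the z-axis at z = 0 (among the integer gridlines); it meets the x-axis at x = 0 (among the integer gridlines).
(d) Matching integer coefficients to the picture gives p.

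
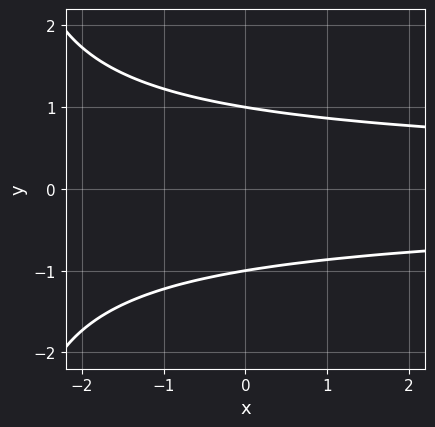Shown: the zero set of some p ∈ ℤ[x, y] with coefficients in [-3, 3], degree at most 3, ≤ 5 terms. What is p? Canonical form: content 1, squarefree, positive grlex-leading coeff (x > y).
deg p = 3. The shape is more complex than any degree-2 curve.
Symmetries: the y ↦ −y reflection is a symmetry, so y appears only in even powers.
From the visible intercepts: no x-intercept at any integer in the box; among the integer gridlines, it crosses the y-axis at y ∈ {-1, 1}.
The integer polynomial consistent with all of this is the stated p.

x*y^2 + 3*y^2 - 3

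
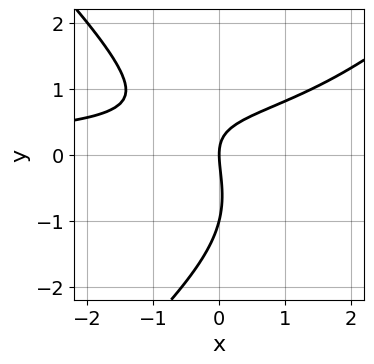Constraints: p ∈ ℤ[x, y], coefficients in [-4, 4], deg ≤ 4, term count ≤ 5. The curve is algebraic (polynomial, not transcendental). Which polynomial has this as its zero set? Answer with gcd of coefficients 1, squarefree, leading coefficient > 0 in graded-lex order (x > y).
1. deg p = 3. No degree-2 curve has this shape.
2. Checking where it meets the axes: it crosses the x-axis at the gridline x = 0; the y-axis gridline crossings are at y ∈ {-1, 0}.
3. Matching integer coefficients to the picture gives p.

x^2*y - y^3 - 2*x*y - y^2 + 2*x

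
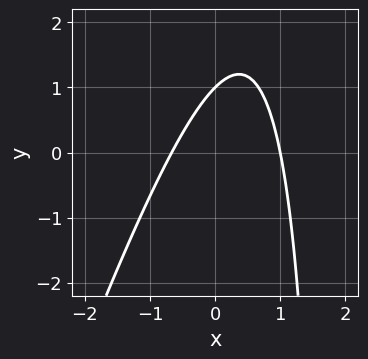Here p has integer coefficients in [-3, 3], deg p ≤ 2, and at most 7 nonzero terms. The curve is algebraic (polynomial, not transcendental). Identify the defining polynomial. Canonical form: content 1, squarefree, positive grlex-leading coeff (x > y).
(a) deg p = 2. No degree-1 curve has this shape.
(b) Reading off the gridlines: it crosses the x-axis at the gridline x = 1; it crosses the y-axis at the gridline y = 1.
(c) Putting this together gives p.

3*x^2 - x*y - x + 2*y - 2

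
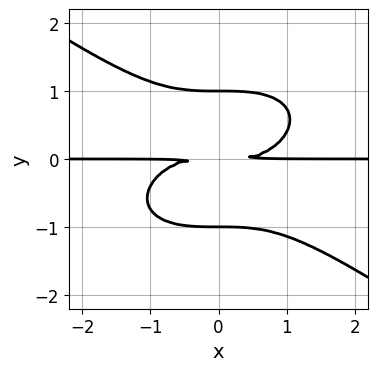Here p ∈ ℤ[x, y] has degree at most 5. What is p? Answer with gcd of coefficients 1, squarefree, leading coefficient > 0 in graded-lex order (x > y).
First, deg p = 4.
Then, observable constraints: the y-axis gridline crossings are at y ∈ {-1, 1}; every point of the x-axis in the box is on the curve.
Finally, the integer polynomial consistent with all of this is the stated p.

x^3*y + 3*y^4 - 3*y^2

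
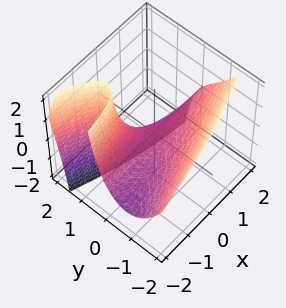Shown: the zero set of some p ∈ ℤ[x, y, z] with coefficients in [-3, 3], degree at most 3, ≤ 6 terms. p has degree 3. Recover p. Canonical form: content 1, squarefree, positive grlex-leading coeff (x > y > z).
2*y^3 + 3*x*y - 3*y*z + 3*z

(a) deg p = 3. A generic line meets the surface in up to 3 points.
(b) Reading off the gridlines: one y-axis crossing is at y = 0; one z-axis crossing is at z = 0; every point of the x-axis in the box is on the surface.
(c) These observations pin down the coefficients.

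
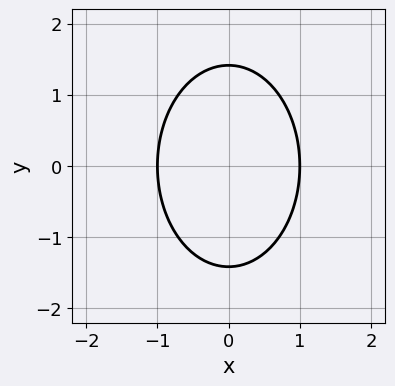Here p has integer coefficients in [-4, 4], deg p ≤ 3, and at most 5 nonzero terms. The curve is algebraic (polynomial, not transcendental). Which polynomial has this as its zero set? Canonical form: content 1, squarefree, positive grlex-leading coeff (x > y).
First, degree: no degree-1 curve has this shape, so deg p = 2.
Next, symmetries: the x ↦ −x reflection is a symmetry, so x appears only in even powers; the y ↦ −y reflection is a symmetry, so y appears only in even powers.
Next, reading off the gridlines: the x-axis gridline crossings are at x ∈ {-1, 1}.
Finally, fitting integer coefficients to these (and the overall shape) gives p.

2*x^2 + y^2 - 2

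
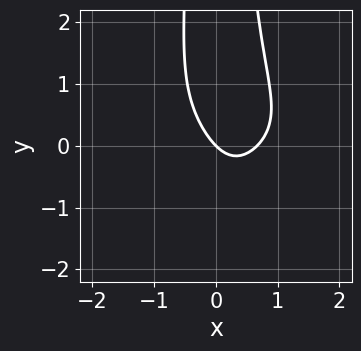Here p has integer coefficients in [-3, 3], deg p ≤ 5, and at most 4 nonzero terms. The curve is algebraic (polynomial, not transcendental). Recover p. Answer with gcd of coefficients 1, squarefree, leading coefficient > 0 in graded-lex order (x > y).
First, degree: a generic line meets the curve in up to 4 points, so deg p = 4.
Next, from the visible intercepts: it crosses the x-axis at the gridline x = 0; it crosses the y-axis at the gridline y = 0.
Finally, the integer polynomial consistent with all of this is the stated p.

2*x^2*y^2 + 3*x^2 - 2*x - 2*y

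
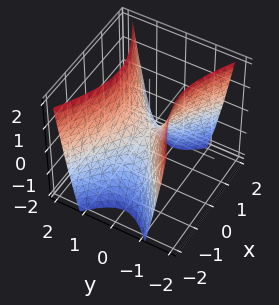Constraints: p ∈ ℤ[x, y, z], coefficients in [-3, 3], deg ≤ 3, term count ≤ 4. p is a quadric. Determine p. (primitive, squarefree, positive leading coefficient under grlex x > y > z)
x^2 - 2*y^2 + z

The degree is 2 — a hyperbolic paraboloid; a quadric.
Symmetries: mirror symmetry x ↦ −x ⇒ only even powers of x; the y ↦ −y reflection is a symmetry, so y appears only in even powers.
Reading off the gridlines: it crosses the x-axis at the gridline x = 0; one y-axis crossing is at y = 0; one z-axis crossing is at z = 0.
Together with the visible shape, these determine p as stated.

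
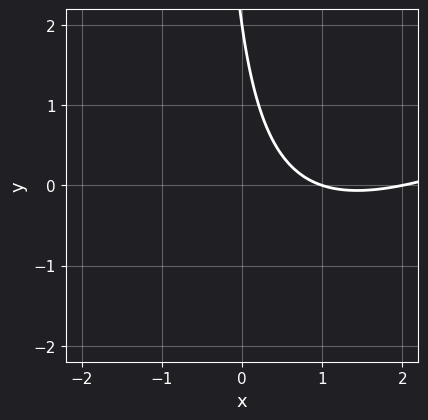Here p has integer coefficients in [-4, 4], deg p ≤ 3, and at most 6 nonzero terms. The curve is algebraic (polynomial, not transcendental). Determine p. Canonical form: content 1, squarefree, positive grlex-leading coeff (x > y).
1. Degree: no degree-1 curve has this shape, so deg p = 2.
2. Checking where it meets the axes: it crosses the y-axis at the gridline y = 2; among the integer gridlines, it crosses the x-axis at x ∈ {1, 2}.
3. These observations pin down the coefficients.

x^2 - 2*x*y - 3*x - y + 2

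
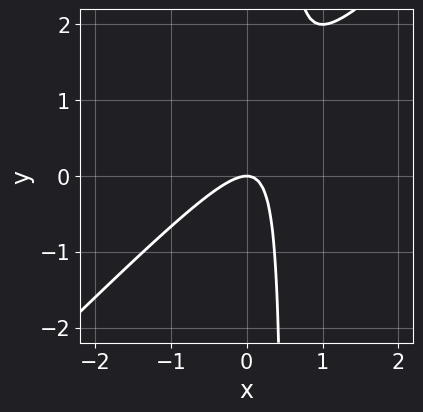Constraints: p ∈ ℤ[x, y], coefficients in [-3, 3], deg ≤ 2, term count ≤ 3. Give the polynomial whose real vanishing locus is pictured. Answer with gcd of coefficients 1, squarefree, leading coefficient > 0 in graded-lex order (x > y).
(a) deg p = 2. The shape is more complex than any degree-1 curve.
(b) Reading off the gridlines: it meets the y-axis at y = 0 (among the integer gridlines); one x-axis crossing is at x = 0.
(c) Solving for integer coefficients yields p as stated.

2*x^2 - 2*x*y + y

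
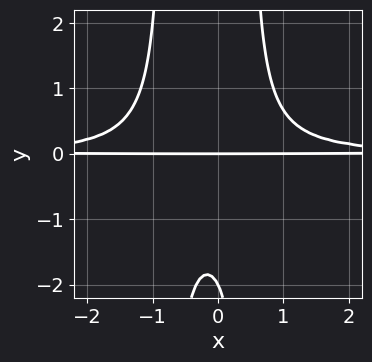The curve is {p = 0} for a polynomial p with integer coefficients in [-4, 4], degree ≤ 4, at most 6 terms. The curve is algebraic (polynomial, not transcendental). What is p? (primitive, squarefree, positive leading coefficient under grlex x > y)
3*x^2*y^2 + x*y^2 - y^2 - 2*y

1. Degree: no degree-3 curve has this shape, so deg p = 4.
2. Against the integer gridlines: the visible x-axis segment lies entirely on the curve; among the integer gridlines, it crosses the y-axis at y ∈ {-2, 0}.
3. Assembling these constraints gives the stated polynomial.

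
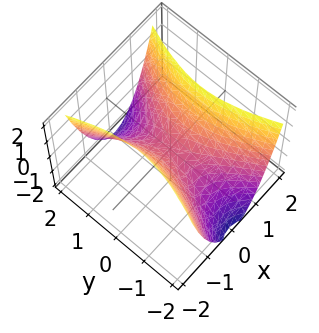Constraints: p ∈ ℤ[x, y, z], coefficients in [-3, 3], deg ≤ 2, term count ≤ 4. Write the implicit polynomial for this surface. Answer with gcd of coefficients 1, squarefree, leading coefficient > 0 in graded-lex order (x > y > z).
3*x^2 - y^2 - 2*z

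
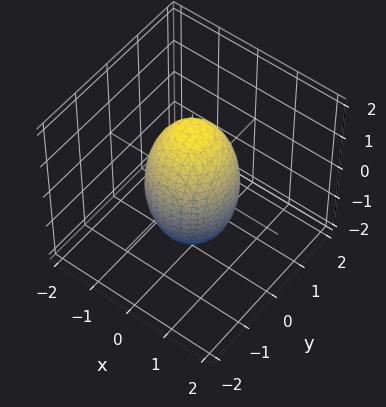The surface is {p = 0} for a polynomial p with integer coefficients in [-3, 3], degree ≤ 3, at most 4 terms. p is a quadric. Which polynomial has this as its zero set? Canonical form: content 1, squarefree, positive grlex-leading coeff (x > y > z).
3*x^2 + 3*y^2 + z^2 - 3

First, deg p = 2.
Then, symmetry: the surface is invariant under rotation about z: p = q(x² + y², z); mirror symmetry z ↦ −z ⇒ only even powers of z.
Then, reading off the gridlines: a circular section at z = 1 has radius between 0 and 1; the x-axis gridline crossings are at x ∈ {-1, 1}.
Finally, these observations pin down the coefficients.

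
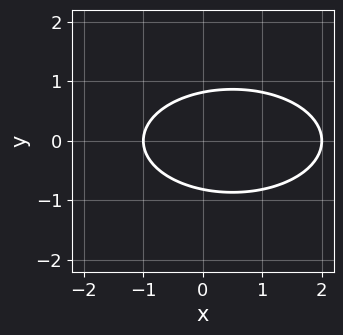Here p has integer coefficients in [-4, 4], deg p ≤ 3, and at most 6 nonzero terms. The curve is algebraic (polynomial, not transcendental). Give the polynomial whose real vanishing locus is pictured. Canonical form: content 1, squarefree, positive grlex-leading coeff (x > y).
x^2 + 3*y^2 - x - 2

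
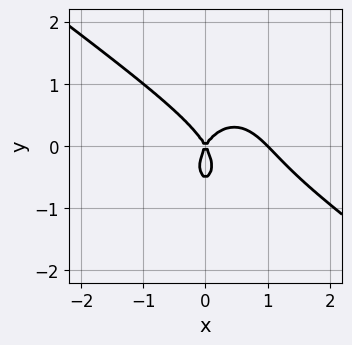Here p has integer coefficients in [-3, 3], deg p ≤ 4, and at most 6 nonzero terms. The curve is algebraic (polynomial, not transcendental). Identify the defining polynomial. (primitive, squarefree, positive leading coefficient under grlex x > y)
The degree is 3 — a generic line meets the curve in up to 3 points.
Checking where it meets the axes: it crosses the y-axis at the gridline y = 0; the x-axis gridline crossings are at x ∈ {0, 1}.
These observations pin down the coefficients.

3*x^3 + 3*x^2*y + 2*y^3 - 3*x^2 + y^2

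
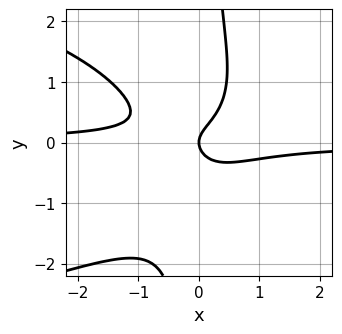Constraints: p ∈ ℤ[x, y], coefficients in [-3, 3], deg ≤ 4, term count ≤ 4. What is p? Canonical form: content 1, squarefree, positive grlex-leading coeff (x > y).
2*x*y^3 + 3*x^2*y - 2*y^2 + x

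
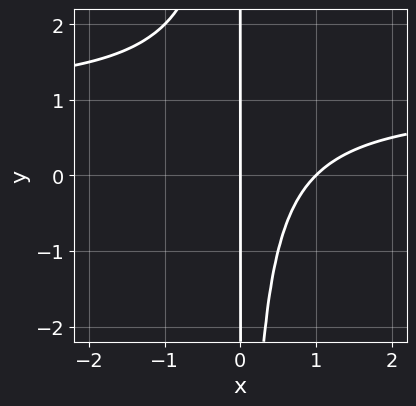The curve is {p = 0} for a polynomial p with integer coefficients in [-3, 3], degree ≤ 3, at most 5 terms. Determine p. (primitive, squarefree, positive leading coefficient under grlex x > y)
1. Degree: the shape is more complex than any degree-2 curve, so deg p = 3.
2. Observable constraints: the x-axis gridline crossings are at x ∈ {0, 1}; the visible y-axis segment lies entirely on the curve.
3. Putting this together gives p.

x^2*y - x^2 + x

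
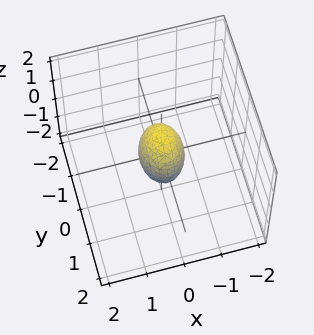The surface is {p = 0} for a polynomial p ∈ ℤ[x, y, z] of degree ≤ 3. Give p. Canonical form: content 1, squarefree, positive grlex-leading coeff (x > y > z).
3*x^2 + 2*y^2 + z^2 - 1

deg p = 2. Bounded and convex; a quadric.
Symmetries: it's symmetric under z → −z, forcing even powers of z; it's symmetric under y → −y, forcing even powers of y; the x ↦ −x reflection is a symmetry, so x appears only in even powers.
From the axis intercepts and sections: among the integer gridlines, it crosses the z-axis at z ∈ {-1, 1}.
Putting this together gives p.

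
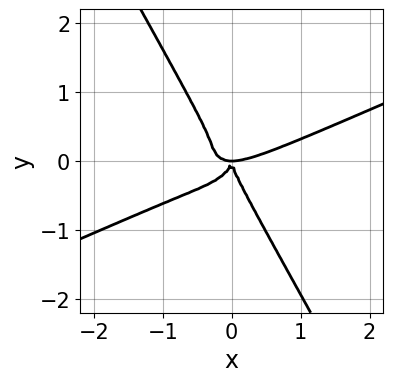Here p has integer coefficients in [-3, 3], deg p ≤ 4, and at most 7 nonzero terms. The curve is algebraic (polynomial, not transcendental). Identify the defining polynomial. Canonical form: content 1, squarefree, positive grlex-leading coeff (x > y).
x^4 - 2*x^3*y - x*y^3 - y^4 - x^2*y

deg p = 4.
Observable constraints: it crosses the x-axis at the gridline x = 0; it meets the y-axis at y = 0 (among the integer gridlines).
Solving for integer coefficients yields p as stated.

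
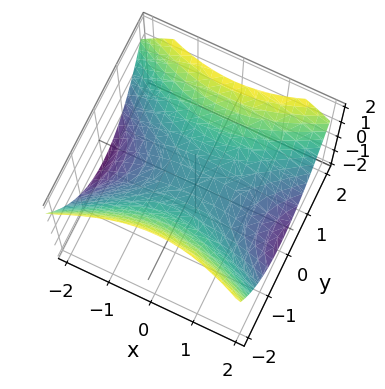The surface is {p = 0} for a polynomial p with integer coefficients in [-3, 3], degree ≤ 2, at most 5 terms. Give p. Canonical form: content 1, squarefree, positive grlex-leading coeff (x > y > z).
x^2 - 2*y^2 + 3*z

deg p = 2. A saddle surface; a quadric.
Symmetries: it's symmetric under x → −x, forcing even powers of x; it's symmetric under y → −y, forcing even powers of y.
From the axis intercepts and sections: one z-axis crossing is at z = 0; one y-axis crossing is at y = 0; one x-axis crossing is at x = 0.
The integer polynomial consistent with all of this is the stated p.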